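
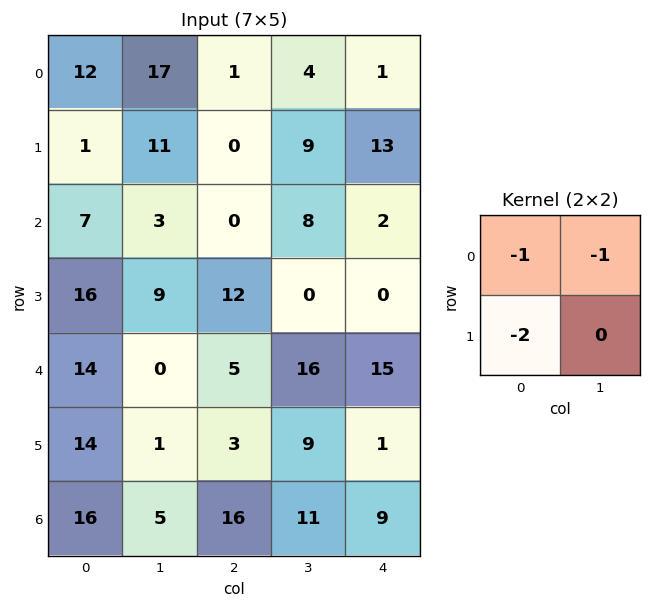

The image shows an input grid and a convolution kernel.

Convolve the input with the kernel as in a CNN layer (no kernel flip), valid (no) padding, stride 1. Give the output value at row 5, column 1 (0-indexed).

-14

The receptive field on the input at this output position is [1 3 / 5 16]. Elementwise product with the kernel and sum: 1·-1 + 3·-1 + 5·-2.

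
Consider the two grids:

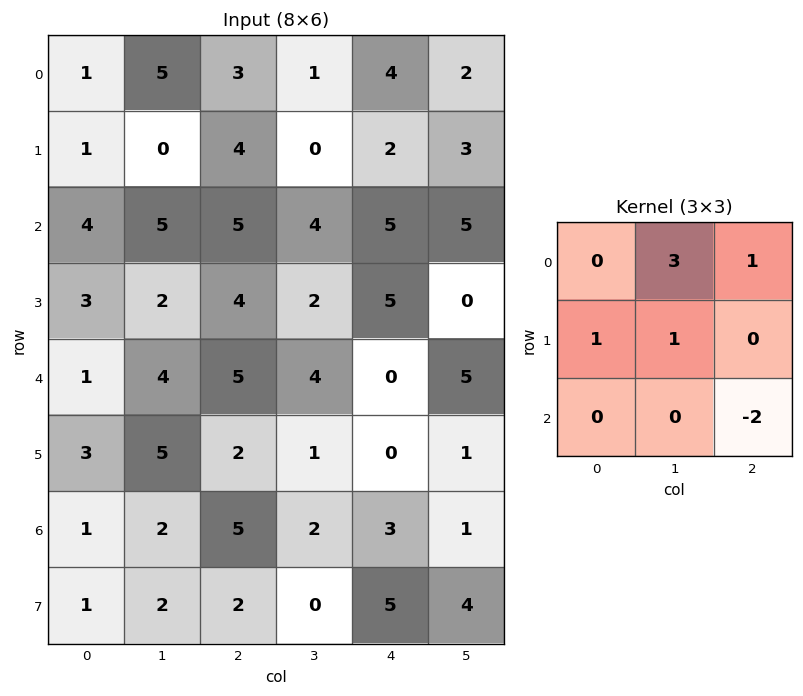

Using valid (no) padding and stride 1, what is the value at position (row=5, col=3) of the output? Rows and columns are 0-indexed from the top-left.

-2

The receptive field on the input at this output position is [1 0 1 / 2 3 1 / 0 5 4]. Elementwise product with the kernel and sum: 0·3 + 1·1 + 2·1 + 3·1 + 4·-2.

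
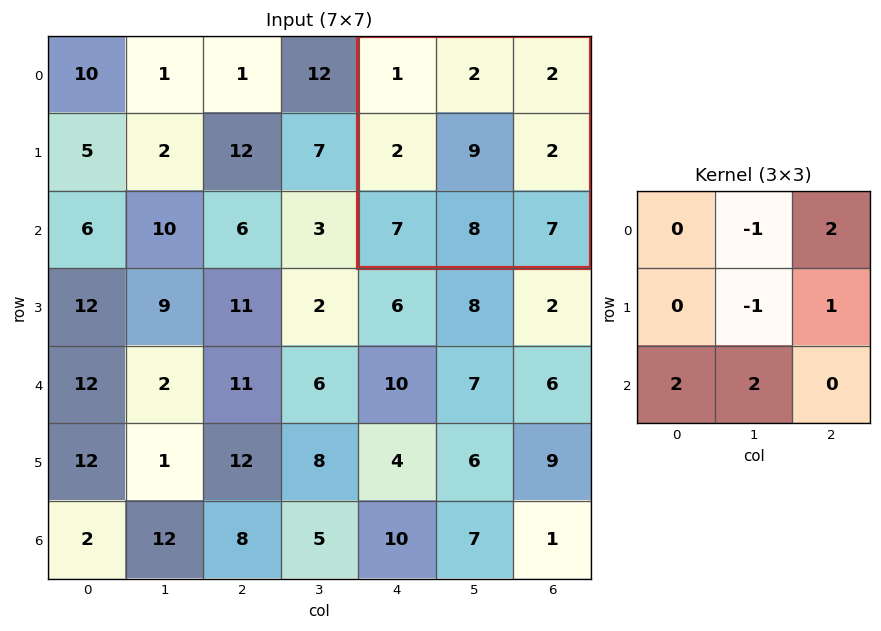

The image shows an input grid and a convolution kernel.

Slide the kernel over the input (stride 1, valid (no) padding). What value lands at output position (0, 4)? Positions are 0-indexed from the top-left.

25

The receptive field on the input at this output position is [1 2 2 / 2 9 2 / 7 8 7]. Elementwise product with the kernel and sum: 2·-1 + 2·2 + 9·-1 + 2·1 + 7·2 + 8·2.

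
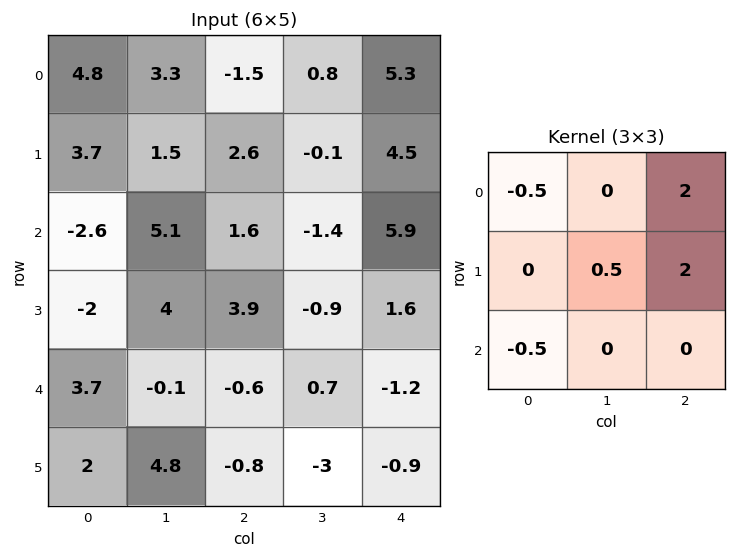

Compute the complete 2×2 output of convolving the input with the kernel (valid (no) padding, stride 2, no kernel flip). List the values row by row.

Output[0,0]: The receptive field on the input at this output position is [4.8 3.3 -1.5 / 3.7 1.5 2.6 / -2.6 5.1 1.6]. Elementwise product with the kernel and sum: 4.8·-0.5 + -1.5·2 + 1.5·0.5 + 2.6·2 + -2.6·-0.5.

1.85 19.5
12.45 14.05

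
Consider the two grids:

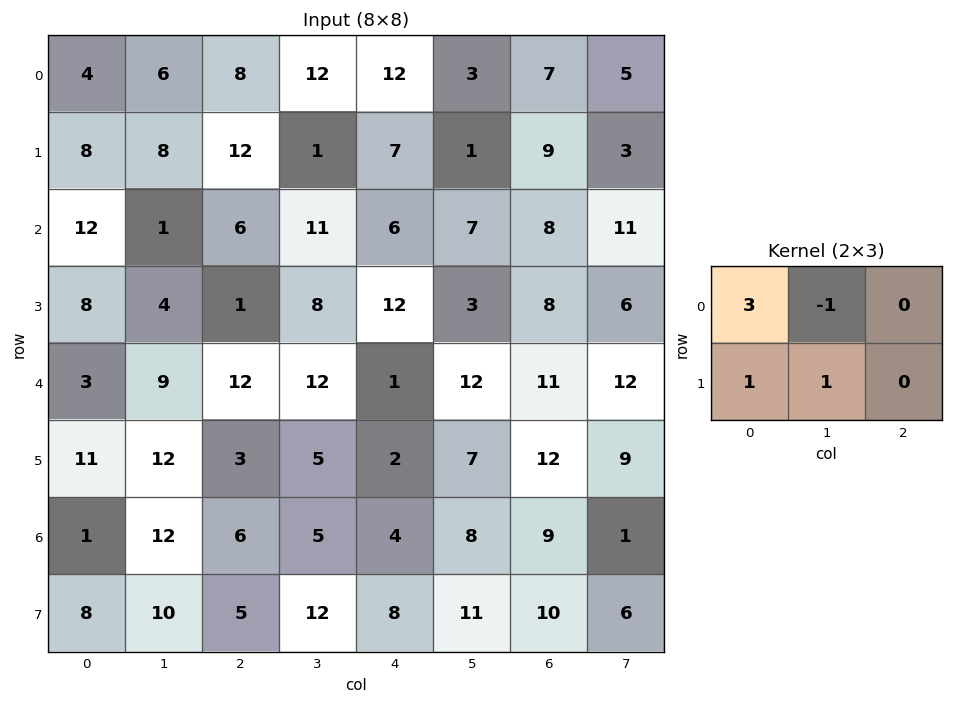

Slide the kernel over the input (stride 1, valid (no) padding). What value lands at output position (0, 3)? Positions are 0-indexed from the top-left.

32

The receptive field on the input at this output position is [12 12 3 / 1 7 1]. Elementwise product with the kernel and sum: 12·3 + 12·-1 + 1·1 + 7·1.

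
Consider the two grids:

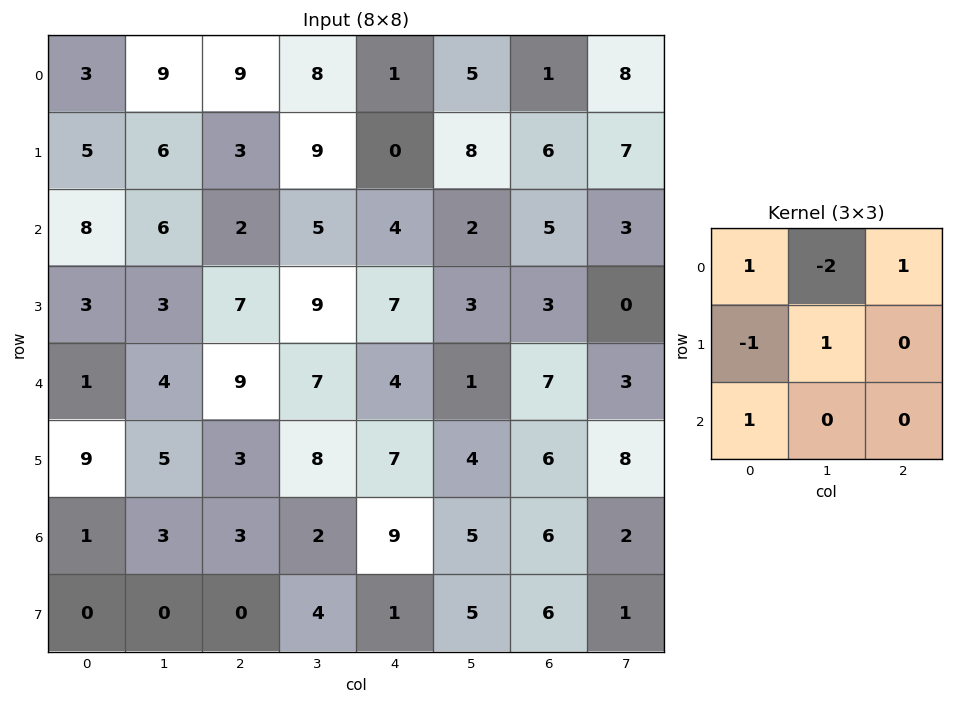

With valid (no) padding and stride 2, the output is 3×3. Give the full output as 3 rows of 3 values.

Output[0,0]: The receptive field on the input at this output position is [3 9 9 / 5 6 3 / 8 6 2]. Elementwise product with the kernel and sum: 3·1 + 9·-2 + 9·1 + 5·-1 + 6·1 + 8·1.
Output[0,1]: The receptive field on the input at this output position is [9 8 1 / 3 9 0 / 2 5 4]. Elementwise product with the kernel and sum: 9·1 + 8·-2 + 1·1 + 3·-1 + 9·1 + 2·1.

3 2 4
-1 7 5
-1 7 15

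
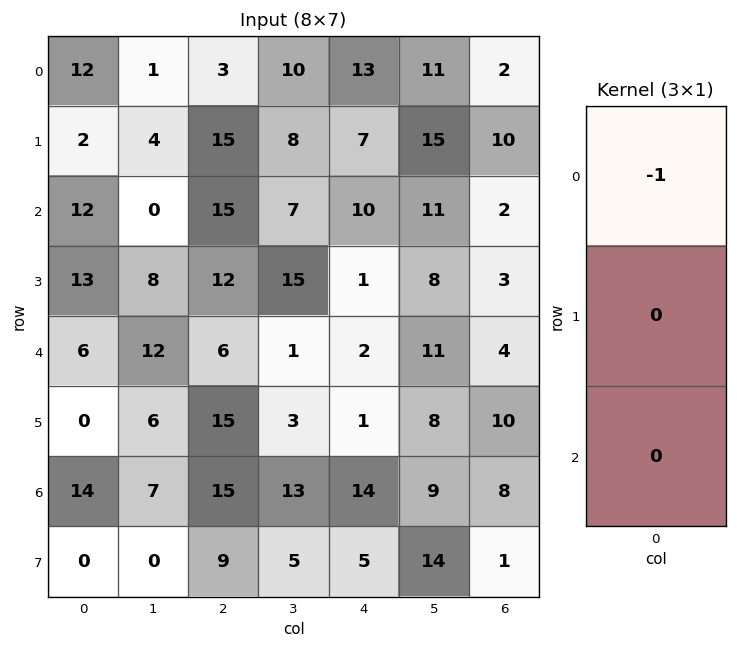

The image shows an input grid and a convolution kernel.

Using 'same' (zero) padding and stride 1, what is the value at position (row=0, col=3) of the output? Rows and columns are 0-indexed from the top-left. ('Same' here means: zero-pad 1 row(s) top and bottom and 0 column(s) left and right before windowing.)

The receptive field on the zero-padded input at this output position is [0 / 10 / 8]. Elementwise product with the kernel and sum: 0·-1.

0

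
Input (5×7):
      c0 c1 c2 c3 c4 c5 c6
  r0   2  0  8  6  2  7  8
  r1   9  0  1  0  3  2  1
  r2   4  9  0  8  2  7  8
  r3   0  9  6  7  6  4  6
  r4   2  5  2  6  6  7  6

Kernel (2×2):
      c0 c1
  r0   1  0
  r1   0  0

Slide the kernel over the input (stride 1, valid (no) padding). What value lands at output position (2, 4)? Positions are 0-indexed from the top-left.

The receptive field on the input at this output position is [2 7 / 6 4]. Elementwise product with the kernel and sum: 2·1.

2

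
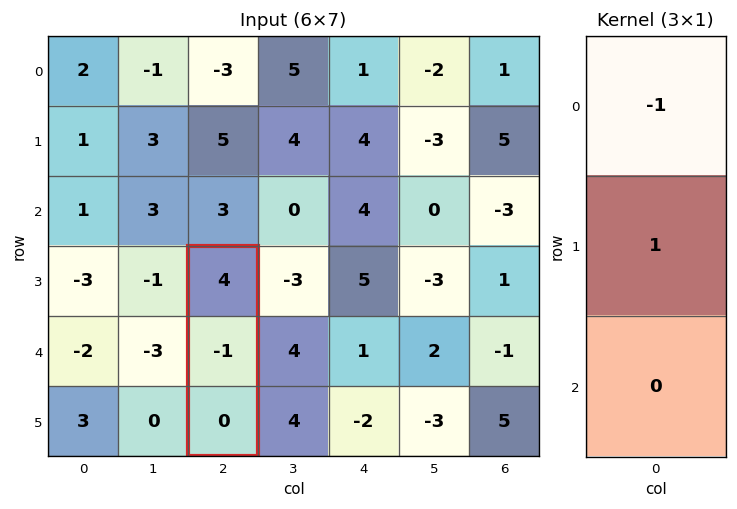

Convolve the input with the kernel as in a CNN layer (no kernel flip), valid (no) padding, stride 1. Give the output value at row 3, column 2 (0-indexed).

The receptive field on the input at this output position is [4 / -1 / 0]. Elementwise product with the kernel and sum: 4·-1 + -1·1.

-5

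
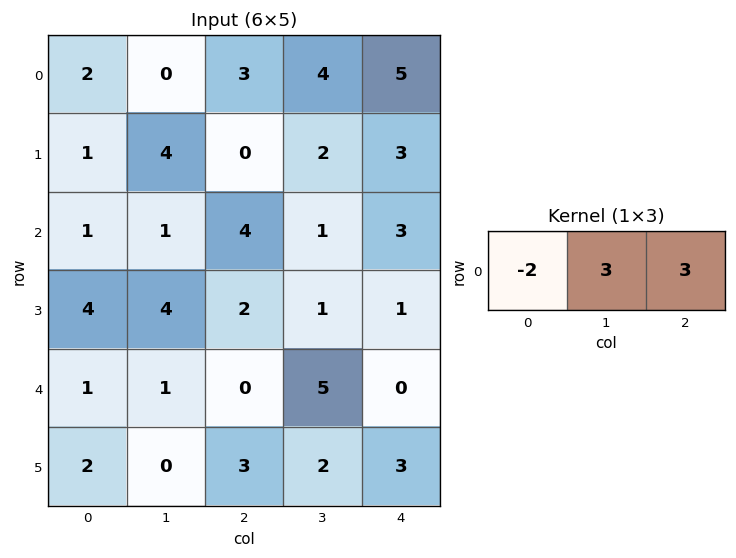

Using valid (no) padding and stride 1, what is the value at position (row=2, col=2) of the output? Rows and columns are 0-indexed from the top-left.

The receptive field on the input at this output position is [4 1 3]. Elementwise product with the kernel and sum: 4·-2 + 1·3 + 3·3.

4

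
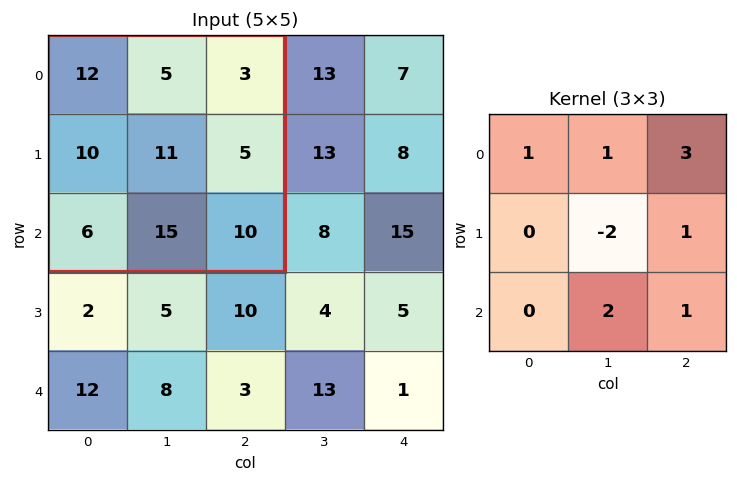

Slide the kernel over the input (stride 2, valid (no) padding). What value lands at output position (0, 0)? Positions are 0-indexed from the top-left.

49

The receptive field on the input at this output position is [12 5 3 / 10 11 5 / 6 15 10]. Elementwise product with the kernel and sum: 12·1 + 5·1 + 3·3 + 11·-2 + 5·1 + 15·2 + 10·1.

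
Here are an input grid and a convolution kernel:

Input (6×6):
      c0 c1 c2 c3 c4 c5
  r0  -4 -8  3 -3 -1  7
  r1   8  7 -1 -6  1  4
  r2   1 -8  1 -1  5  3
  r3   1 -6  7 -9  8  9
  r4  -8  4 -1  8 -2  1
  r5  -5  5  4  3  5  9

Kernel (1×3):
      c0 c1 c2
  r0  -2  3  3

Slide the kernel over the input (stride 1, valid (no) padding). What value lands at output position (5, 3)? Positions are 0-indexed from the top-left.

36

The receptive field on the input at this output position is [3 5 9]. Elementwise product with the kernel and sum: 3·-2 + 5·3 + 9·3.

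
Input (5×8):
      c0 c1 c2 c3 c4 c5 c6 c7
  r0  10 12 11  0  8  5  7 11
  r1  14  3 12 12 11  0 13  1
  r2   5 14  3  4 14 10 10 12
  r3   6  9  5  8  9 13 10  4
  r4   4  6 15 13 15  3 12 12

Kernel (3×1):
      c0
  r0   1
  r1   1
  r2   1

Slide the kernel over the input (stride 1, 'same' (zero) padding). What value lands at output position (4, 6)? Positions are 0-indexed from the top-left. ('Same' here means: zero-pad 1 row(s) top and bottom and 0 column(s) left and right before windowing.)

The receptive field on the zero-padded input at this output position is [10 / 12 / 0]. Elementwise product with the kernel and sum: 10·1 + 12·1 + 0·1.

22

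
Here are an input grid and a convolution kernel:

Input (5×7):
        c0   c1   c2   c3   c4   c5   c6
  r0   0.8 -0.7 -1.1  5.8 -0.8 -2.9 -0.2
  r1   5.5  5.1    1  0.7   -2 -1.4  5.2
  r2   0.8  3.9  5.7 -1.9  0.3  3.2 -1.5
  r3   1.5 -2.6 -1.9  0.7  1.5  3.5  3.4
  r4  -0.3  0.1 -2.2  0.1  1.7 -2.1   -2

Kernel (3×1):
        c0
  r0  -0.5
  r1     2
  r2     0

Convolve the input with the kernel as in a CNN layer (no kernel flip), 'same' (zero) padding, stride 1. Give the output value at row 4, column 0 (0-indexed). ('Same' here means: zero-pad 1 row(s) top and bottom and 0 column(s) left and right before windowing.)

-1.35

The receptive field on the zero-padded input at this output position is [1.5 / -0.3 / 0]. Elementwise product with the kernel and sum: 1.5·-0.5 + -0.3·2.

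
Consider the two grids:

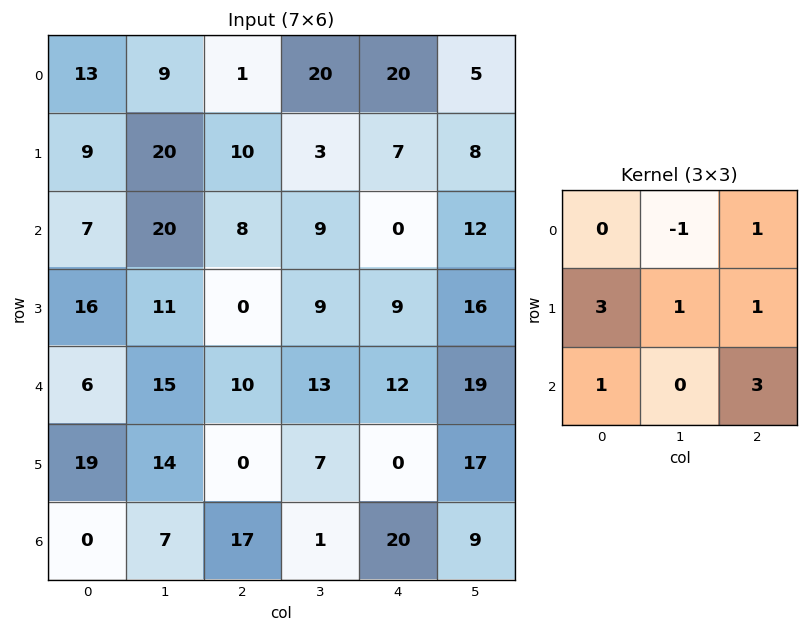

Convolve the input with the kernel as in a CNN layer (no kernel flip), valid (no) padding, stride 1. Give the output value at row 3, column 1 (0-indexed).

112

The receptive field on the input at this output position is [11 0 9 / 15 10 13 / 14 0 7]. Elementwise product with the kernel and sum: 0·-1 + 9·1 + 15·3 + 10·1 + 13·1 + 14·1 + 7·3.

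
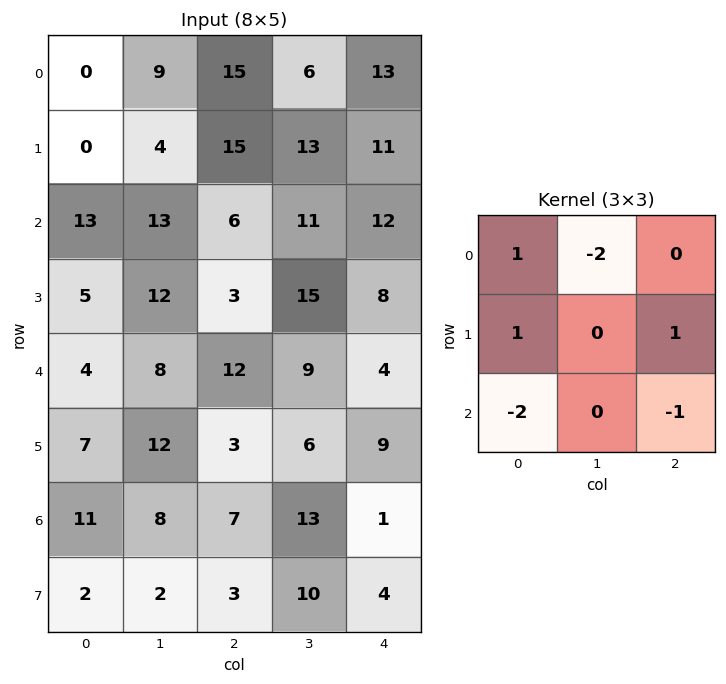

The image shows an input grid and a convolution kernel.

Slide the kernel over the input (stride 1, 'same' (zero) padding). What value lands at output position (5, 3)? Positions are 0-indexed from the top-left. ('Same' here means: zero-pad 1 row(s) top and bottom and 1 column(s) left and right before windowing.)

-9

The receptive field on the zero-padded input at this output position is [12 9 4 / 3 6 9 / 7 13 1]. Elementwise product with the kernel and sum: 12·1 + 9·-2 + 3·1 + 9·1 + 7·-2 + 1·-1.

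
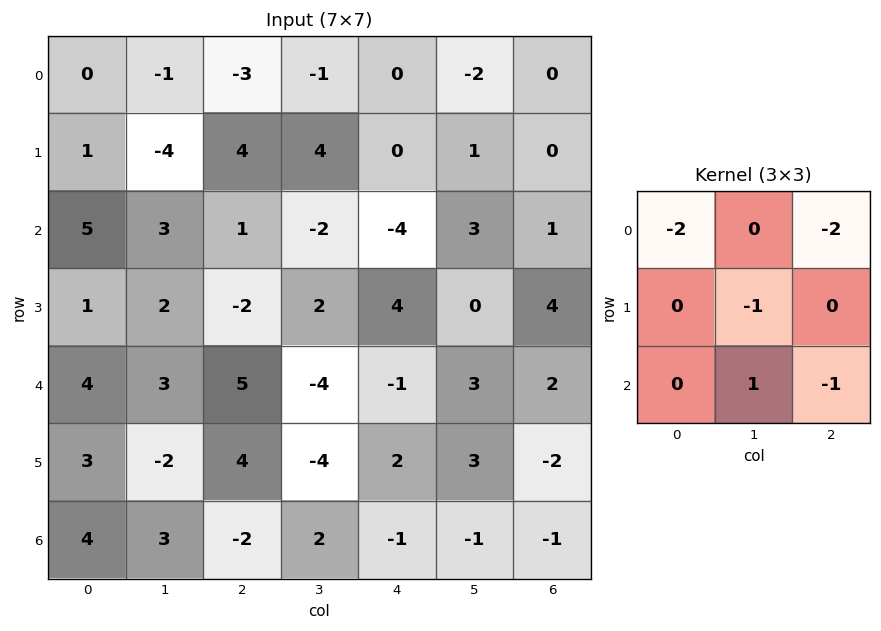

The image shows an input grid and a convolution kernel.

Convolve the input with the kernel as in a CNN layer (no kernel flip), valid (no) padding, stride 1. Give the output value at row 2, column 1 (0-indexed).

The receptive field on the input at this output position is [3 1 -2 / 2 -2 2 / 3 5 -4]. Elementwise product with the kernel and sum: 3·-2 + -2·-2 + -2·-1 + 5·1 + -4·-1.

9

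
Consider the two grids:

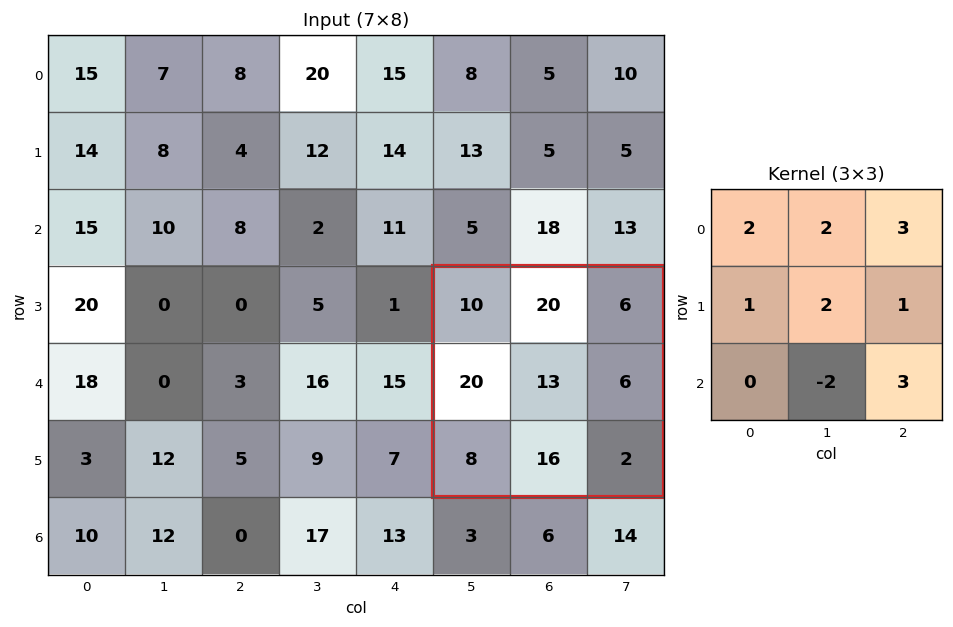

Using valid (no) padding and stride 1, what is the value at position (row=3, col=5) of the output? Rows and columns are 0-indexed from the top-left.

104

The receptive field on the input at this output position is [10 20 6 / 20 13 6 / 8 16 2]. Elementwise product with the kernel and sum: 10·2 + 20·2 + 6·3 + 20·1 + 13·2 + 6·1 + 16·-2 + 2·3.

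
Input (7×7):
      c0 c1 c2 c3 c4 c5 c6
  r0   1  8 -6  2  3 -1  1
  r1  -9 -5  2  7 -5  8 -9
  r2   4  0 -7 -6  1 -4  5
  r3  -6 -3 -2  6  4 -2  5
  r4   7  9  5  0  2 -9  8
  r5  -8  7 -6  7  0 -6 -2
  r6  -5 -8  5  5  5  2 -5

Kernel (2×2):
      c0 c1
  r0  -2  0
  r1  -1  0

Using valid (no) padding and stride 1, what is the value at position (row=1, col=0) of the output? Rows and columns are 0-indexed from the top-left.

14

The receptive field on the input at this output position is [-9 -5 / 4 0]. Elementwise product with the kernel and sum: -9·-2 + 4·-1.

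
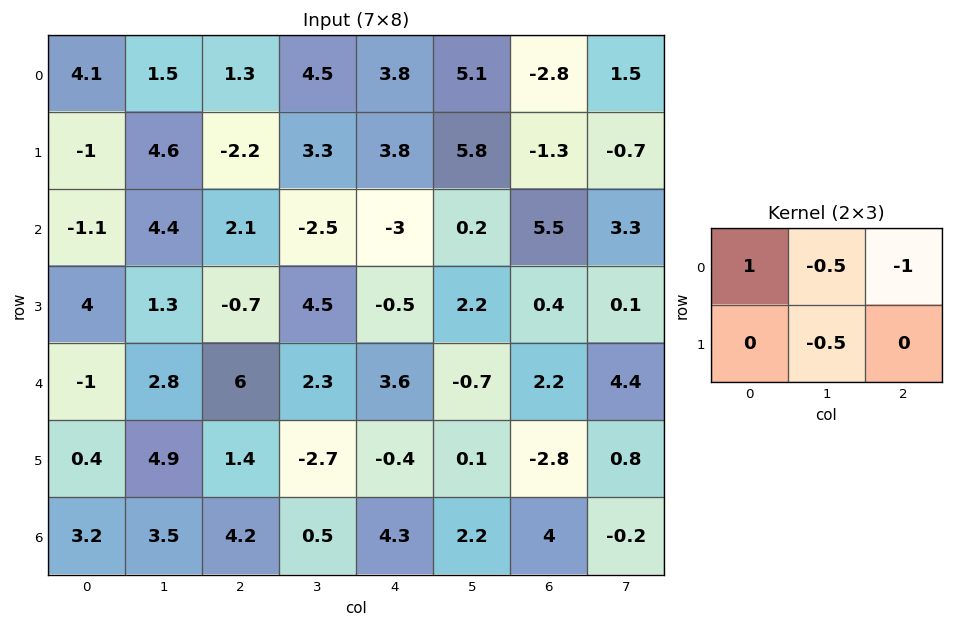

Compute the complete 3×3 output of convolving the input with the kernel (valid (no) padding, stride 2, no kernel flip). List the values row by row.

Output[0,0]: The receptive field on the input at this output position is [4.1 1.5 1.3 / -1 4.6 -2.2]. Elementwise product with the kernel and sum: 4.1·1 + 1.5·-0.5 + 1.3·-1 + 4.6·-0.5.
Output[0,1]: The receptive field on the input at this output position is [1.3 4.5 3.8 / -2.2 3.3 3.8]. Elementwise product with the kernel and sum: 1.3·1 + 4.5·-0.5 + 3.8·-1 + 3.3·-0.5.

-0.25 -6.4 1.15
-6.05 4.1 -9.7
-10.85 2.6 1.7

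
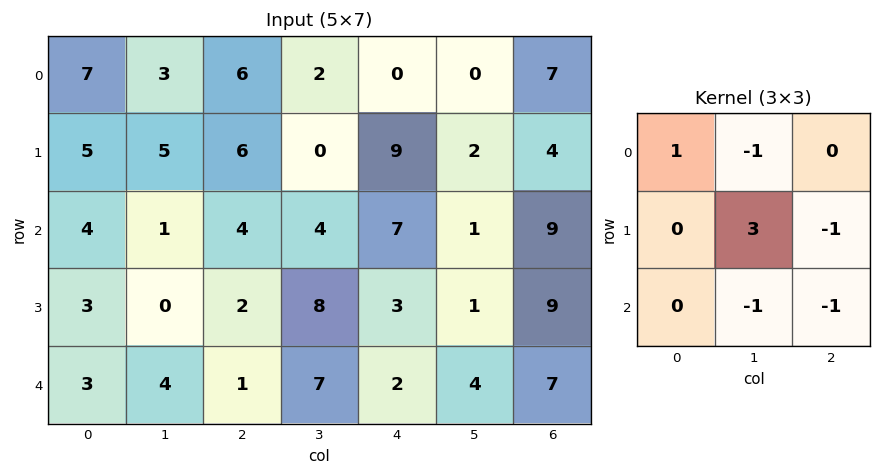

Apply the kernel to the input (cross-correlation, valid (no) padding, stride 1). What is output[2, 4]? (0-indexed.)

-11

The receptive field on the input at this output position is [7 1 9 / 3 1 9 / 2 4 7]. Elementwise product with the kernel and sum: 7·1 + 1·-1 + 1·3 + 9·-1 + 4·-1 + 7·-1.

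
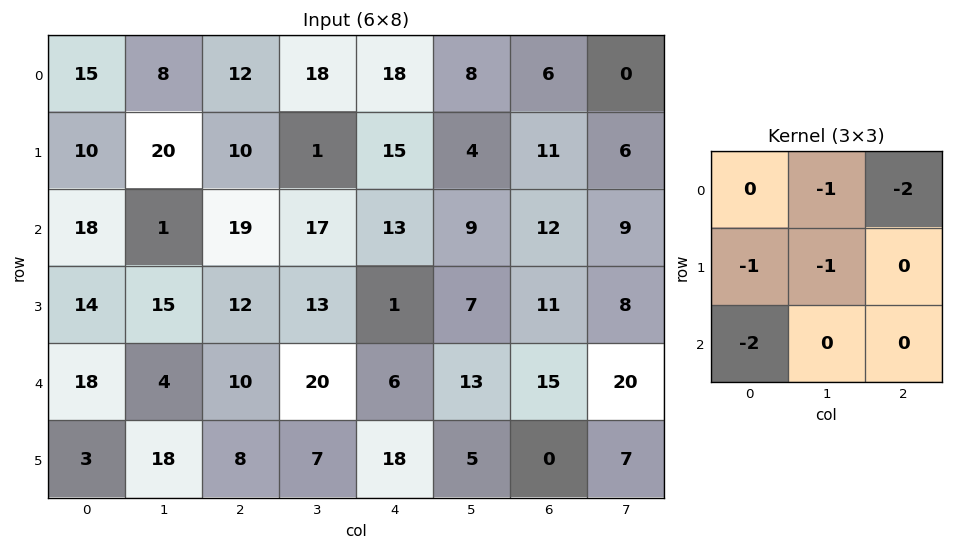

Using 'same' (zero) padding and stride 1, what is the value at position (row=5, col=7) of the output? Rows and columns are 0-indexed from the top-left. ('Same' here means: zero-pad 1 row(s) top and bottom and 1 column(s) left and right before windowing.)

The receptive field on the zero-padded input at this output position is [15 20 0 / 0 7 0 / 0 0 0]. Elementwise product with the kernel and sum: 20·-1 + 0·-2 + 0·-1 + 7·-1 + 0·-2.

-27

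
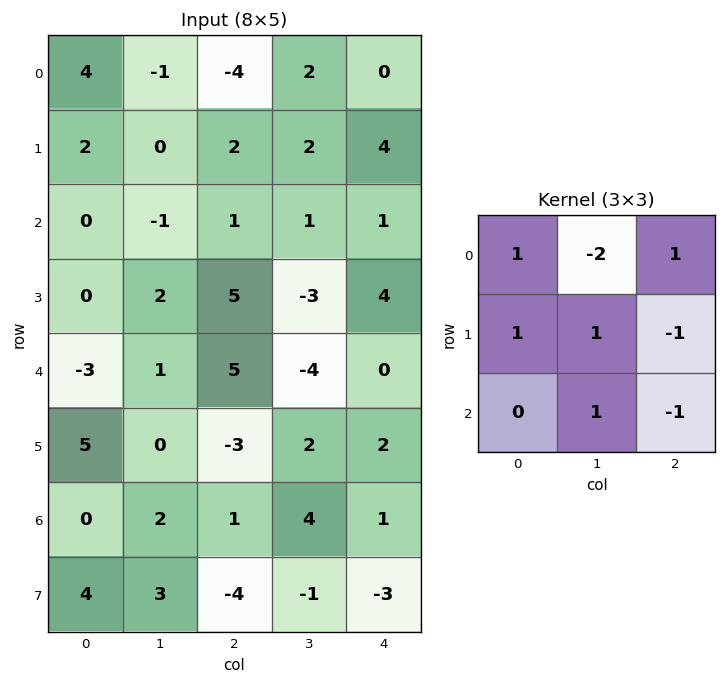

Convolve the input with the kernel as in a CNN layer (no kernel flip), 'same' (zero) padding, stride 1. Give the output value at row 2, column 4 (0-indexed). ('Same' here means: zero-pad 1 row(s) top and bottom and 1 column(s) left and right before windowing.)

0

The receptive field on the zero-padded input at this output position is [2 4 0 / 1 1 0 / -3 4 0]. Elementwise product with the kernel and sum: 2·1 + 4·-2 + 0·1 + 1·1 + 1·1 + 0·-1 + 4·1 + 0·-1.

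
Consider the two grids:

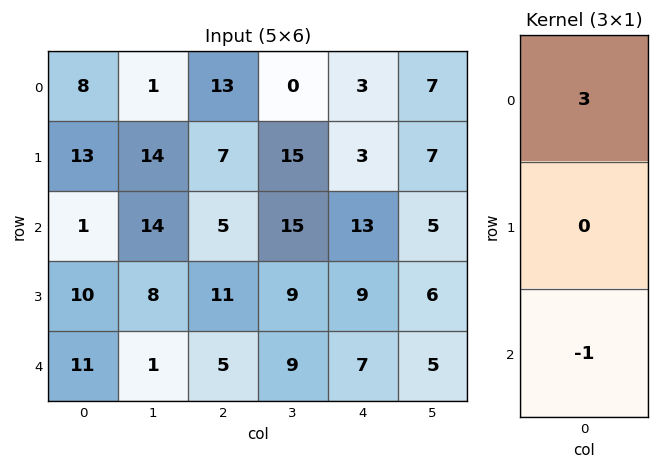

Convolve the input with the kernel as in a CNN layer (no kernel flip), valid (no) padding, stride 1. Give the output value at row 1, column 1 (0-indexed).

34

The receptive field on the input at this output position is [14 / 14 / 8]. Elementwise product with the kernel and sum: 14·3 + 8·-1.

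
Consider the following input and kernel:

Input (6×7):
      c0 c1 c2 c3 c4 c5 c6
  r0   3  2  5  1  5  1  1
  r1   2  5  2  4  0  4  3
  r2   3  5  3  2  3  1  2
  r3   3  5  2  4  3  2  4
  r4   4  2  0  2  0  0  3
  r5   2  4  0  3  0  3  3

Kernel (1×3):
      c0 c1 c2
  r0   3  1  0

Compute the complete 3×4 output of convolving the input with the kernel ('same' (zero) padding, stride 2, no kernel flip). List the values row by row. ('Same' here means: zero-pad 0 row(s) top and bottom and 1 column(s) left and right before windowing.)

3 11 8 4
3 18 9 5
4 6 6 3

Output[0,0]: The receptive field on the zero-padded input at this output position is [0 3 2]. Elementwise product with the kernel and sum: 0·3 + 3·1.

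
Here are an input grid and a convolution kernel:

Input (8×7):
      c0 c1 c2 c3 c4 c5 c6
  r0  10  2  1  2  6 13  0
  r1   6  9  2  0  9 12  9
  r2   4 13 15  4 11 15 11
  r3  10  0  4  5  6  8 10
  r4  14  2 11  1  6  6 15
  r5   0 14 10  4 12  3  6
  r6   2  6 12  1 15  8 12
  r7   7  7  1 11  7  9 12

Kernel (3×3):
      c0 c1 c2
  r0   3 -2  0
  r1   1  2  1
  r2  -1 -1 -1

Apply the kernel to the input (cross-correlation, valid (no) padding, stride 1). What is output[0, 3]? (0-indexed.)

-6

The receptive field on the input at this output position is [2 6 13 / 0 9 12 / 4 11 15]. Elementwise product with the kernel and sum: 2·3 + 6·-2 + 0·1 + 9·2 + 12·1 + 4·-1 + 11·-1 + 15·-1.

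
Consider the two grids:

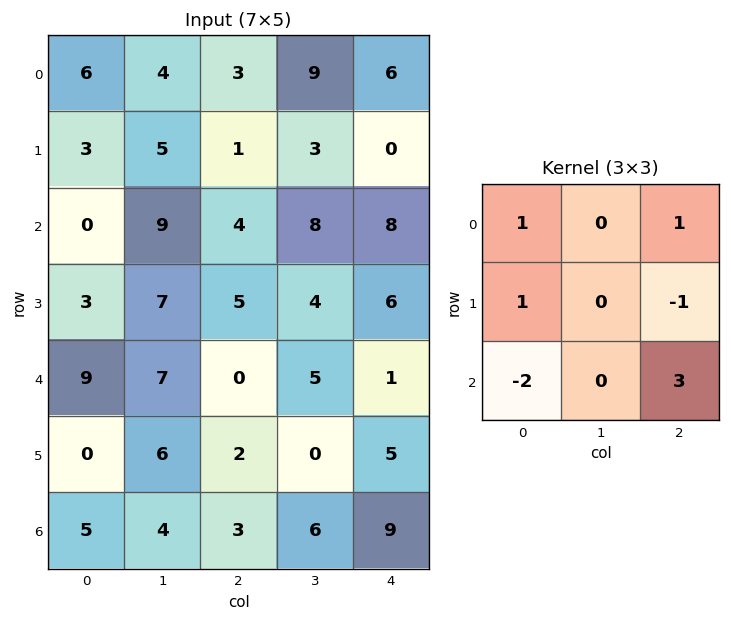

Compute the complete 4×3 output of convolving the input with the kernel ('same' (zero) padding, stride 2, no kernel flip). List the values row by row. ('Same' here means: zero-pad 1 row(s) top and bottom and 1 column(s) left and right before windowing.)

Output[0,0]: The receptive field on the zero-padded input at this output position is [0 0 0 / 0 6 4 / 0 3 5]. Elementwise product with the kernel and sum: 0·1 + 0·1 + 0·1 + 4·-1 + 0·-2 + 5·3.

11 -6 3
17 7 3
18 1 9
2 4 6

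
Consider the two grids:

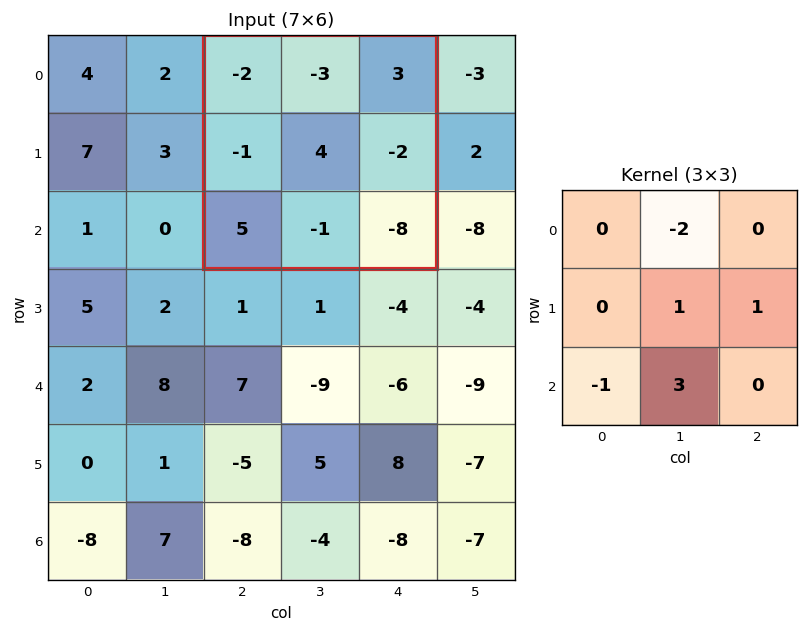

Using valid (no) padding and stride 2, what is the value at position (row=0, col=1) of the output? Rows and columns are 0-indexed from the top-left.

0

The receptive field on the input at this output position is [-2 -3 3 / -1 4 -2 / 5 -1 -8]. Elementwise product with the kernel and sum: -3·-2 + 4·1 + -2·1 + 5·-1 + -1·3.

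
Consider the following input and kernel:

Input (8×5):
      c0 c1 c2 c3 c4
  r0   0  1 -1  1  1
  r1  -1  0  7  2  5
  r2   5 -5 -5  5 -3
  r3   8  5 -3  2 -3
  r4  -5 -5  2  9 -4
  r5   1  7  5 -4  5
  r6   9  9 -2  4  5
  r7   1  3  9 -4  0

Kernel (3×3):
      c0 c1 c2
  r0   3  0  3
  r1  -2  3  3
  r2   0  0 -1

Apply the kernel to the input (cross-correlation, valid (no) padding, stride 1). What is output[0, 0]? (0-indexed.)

The receptive field on the input at this output position is [0 1 -1 / -1 0 7 / 5 -5 -5]. Elementwise product with the kernel and sum: 0·3 + -1·3 + -1·-2 + 0·3 + 7·3 + -5·-1.

25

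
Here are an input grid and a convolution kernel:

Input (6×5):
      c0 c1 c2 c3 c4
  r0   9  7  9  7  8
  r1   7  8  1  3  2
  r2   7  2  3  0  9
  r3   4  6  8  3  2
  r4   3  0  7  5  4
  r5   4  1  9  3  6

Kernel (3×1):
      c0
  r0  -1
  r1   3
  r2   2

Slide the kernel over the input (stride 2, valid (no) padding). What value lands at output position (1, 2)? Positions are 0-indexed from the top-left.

The receptive field on the input at this output position is [9 / 2 / 4]. Elementwise product with the kernel and sum: 9·-1 + 2·3 + 4·2.

5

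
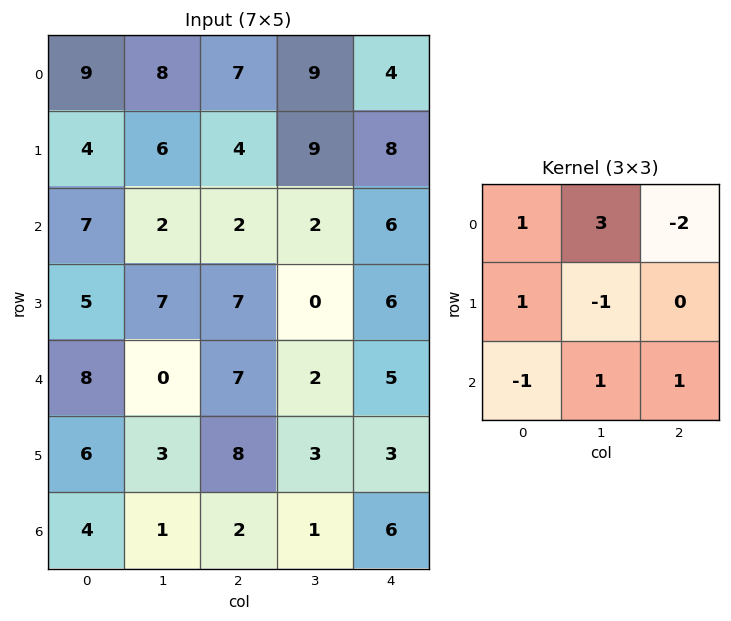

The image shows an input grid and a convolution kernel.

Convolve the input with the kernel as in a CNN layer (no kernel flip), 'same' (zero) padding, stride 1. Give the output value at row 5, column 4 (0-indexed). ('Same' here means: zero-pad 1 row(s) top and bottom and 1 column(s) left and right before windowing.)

22

The receptive field on the zero-padded input at this output position is [2 5 0 / 3 3 0 / 1 6 0]. Elementwise product with the kernel and sum: 2·1 + 5·3 + 0·-2 + 3·1 + 3·-1 + 1·-1 + 6·1 + 0·1.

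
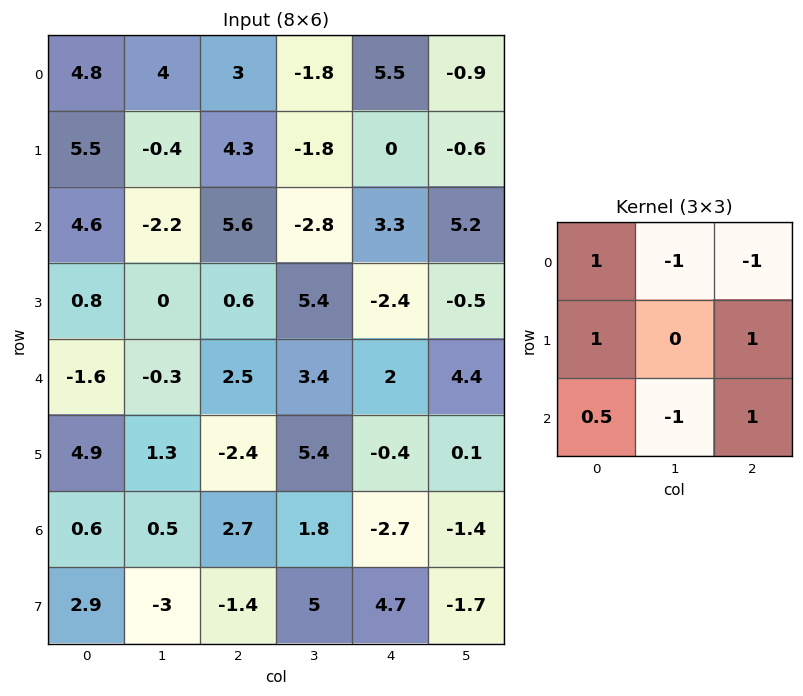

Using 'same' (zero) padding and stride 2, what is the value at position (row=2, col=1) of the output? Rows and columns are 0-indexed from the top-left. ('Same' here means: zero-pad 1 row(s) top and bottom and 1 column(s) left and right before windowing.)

The receptive field on the zero-padded input at this output position is [0 0.6 5.4 / -0.3 2.5 3.4 / 1.3 -2.4 5.4]. Elementwise product with the kernel and sum: 0·1 + 0.6·-1 + 5.4·-1 + -0.3·1 + 3.4·1 + 1.3·0.5 + -2.4·-1 + 5.4·1.

5.55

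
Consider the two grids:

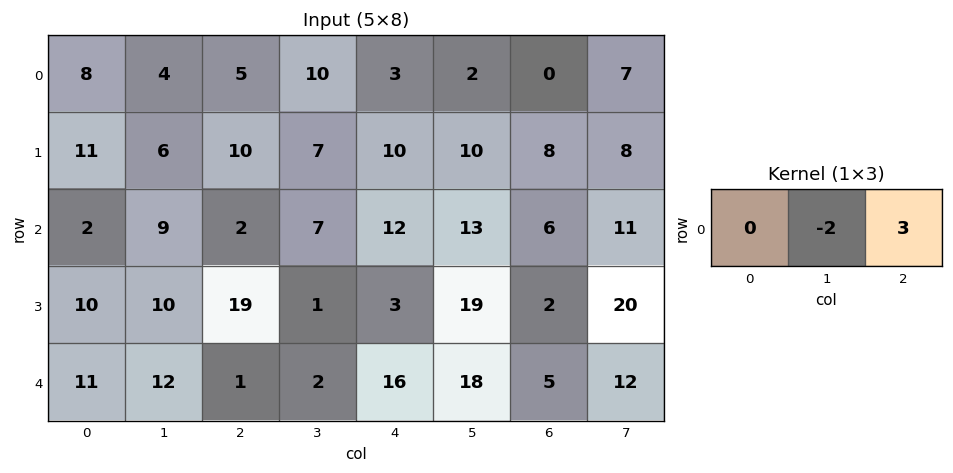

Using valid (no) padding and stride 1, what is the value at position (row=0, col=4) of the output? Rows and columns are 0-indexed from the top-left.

The receptive field on the input at this output position is [3 2 0]. Elementwise product with the kernel and sum: 2·-2 + 0·3.

-4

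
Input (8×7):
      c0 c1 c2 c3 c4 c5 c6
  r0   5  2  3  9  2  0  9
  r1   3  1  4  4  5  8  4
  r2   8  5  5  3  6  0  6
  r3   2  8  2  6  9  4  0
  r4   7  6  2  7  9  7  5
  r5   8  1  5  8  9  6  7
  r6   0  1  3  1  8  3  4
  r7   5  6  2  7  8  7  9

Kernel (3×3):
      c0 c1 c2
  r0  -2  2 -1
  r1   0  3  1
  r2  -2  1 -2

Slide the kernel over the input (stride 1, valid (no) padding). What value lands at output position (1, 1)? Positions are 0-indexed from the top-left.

-6

The receptive field on the input at this output position is [1 4 4 / 5 5 3 / 8 2 6]. Elementwise product with the kernel and sum: 1·-2 + 4·2 + 4·-1 + 5·3 + 3·1 + 8·-2 + 2·1 + 6·-2.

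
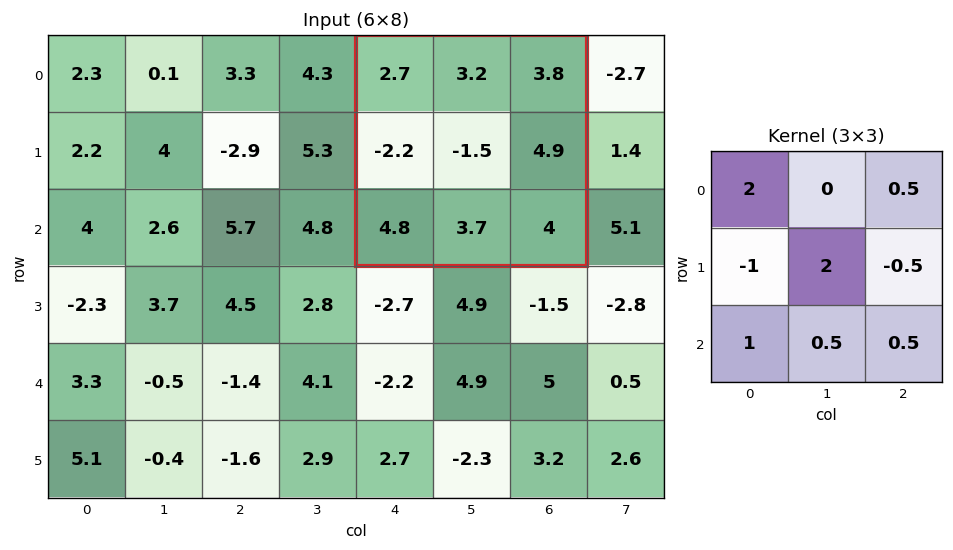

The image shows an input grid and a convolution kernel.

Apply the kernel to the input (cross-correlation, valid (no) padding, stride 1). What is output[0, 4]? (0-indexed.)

The receptive field on the input at this output position is [2.7 3.2 3.8 / -2.2 -1.5 4.9 / 4.8 3.7 4]. Elementwise product with the kernel and sum: 2.7·2 + 3.8·0.5 + -2.2·-1 + -1.5·2 + 4.9·-0.5 + 4.8·1 + 3.7·0.5 + 4·0.5.

12.7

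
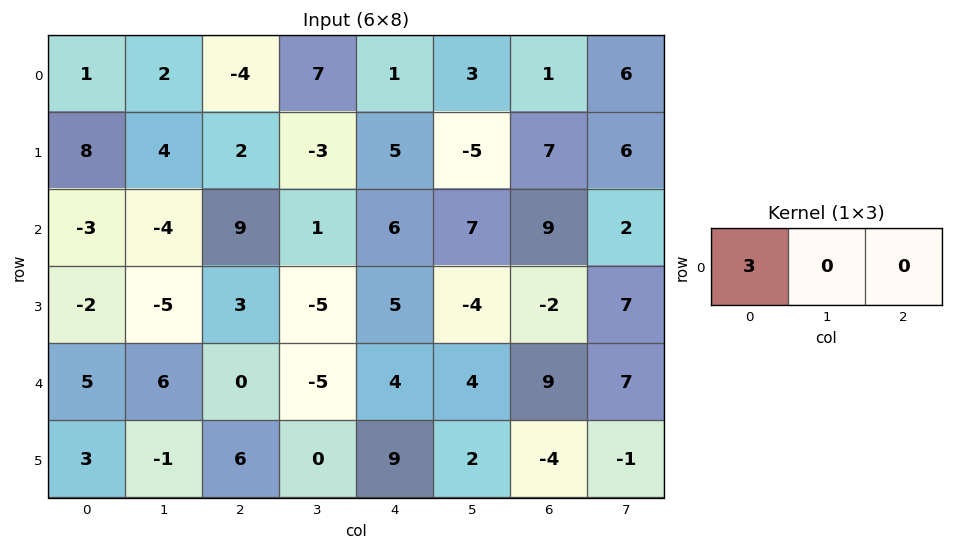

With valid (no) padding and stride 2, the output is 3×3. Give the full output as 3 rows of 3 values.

Output[0,0]: The receptive field on the input at this output position is [1 2 -4]. Elementwise product with the kernel and sum: 1·3.
Output[0,1]: The receptive field on the input at this output position is [-4 7 1]. Elementwise product with the kernel and sum: -4·3.

3 -12 3
-9 27 18
15 0 12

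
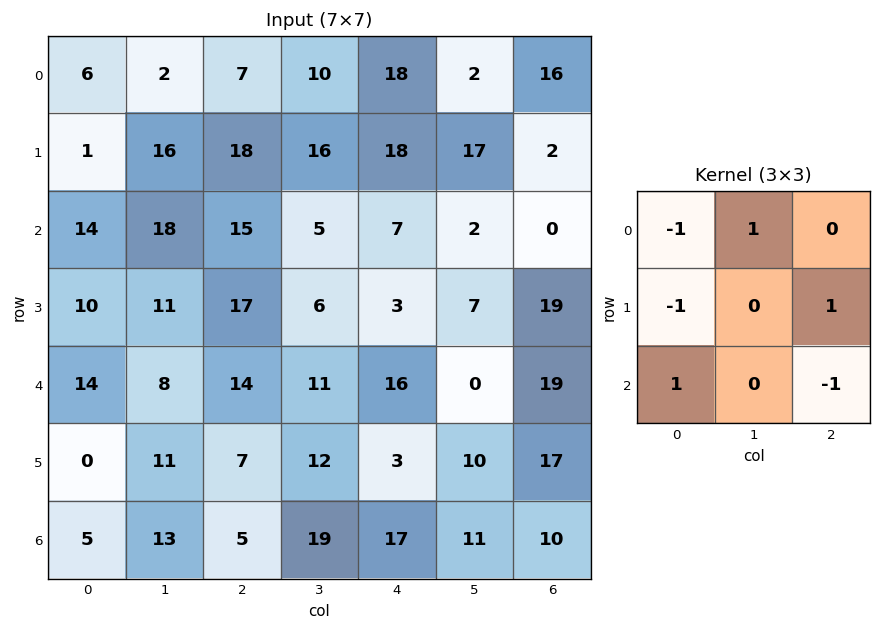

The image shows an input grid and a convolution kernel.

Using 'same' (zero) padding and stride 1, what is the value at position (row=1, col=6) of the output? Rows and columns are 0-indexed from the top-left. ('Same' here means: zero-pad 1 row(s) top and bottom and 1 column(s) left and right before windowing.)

The receptive field on the zero-padded input at this output position is [2 16 0 / 17 2 0 / 2 0 0]. Elementwise product with the kernel and sum: 2·-1 + 16·1 + 17·-1 + 0·1 + 2·1 + 0·-1.

-1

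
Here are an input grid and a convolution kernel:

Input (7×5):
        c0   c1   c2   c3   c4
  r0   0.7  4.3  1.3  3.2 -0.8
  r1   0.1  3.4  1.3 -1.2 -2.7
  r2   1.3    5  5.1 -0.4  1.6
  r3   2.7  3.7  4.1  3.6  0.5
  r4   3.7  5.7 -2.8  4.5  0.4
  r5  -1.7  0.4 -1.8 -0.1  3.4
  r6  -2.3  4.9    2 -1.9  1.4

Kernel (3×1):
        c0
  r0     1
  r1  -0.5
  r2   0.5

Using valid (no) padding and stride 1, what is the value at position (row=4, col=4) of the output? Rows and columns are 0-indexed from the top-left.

The receptive field on the input at this output position is [0.4 / 3.4 / 1.4]. Elementwise product with the kernel and sum: 0.4·1 + 3.4·-0.5 + 1.4·0.5.

-0.6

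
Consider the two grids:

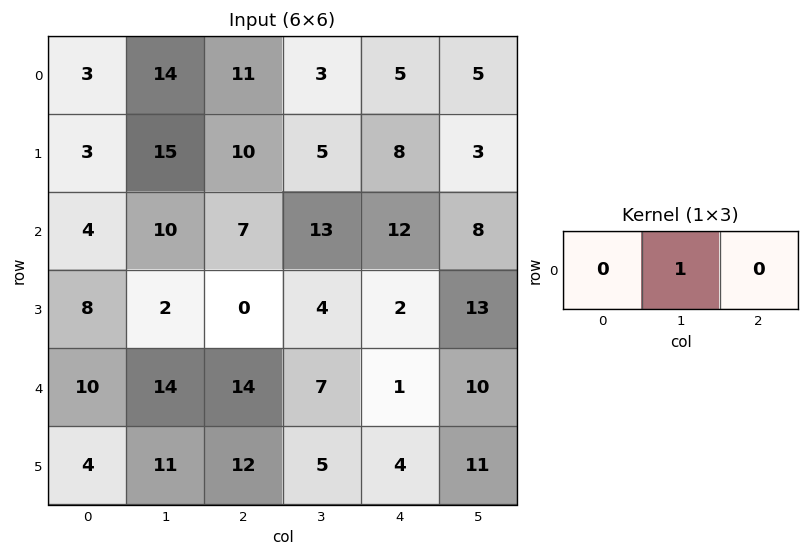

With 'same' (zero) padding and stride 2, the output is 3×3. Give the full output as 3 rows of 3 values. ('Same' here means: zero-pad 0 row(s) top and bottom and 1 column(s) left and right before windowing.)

Output[0,0]: The receptive field on the zero-padded input at this output position is [0 3 14]. Elementwise product with the kernel and sum: 3·1.
Output[0,1]: The receptive field on the zero-padded input at this output position is [14 11 3]. Elementwise product with the kernel and sum: 11·1.

3 11 5
4 7 12
10 14 1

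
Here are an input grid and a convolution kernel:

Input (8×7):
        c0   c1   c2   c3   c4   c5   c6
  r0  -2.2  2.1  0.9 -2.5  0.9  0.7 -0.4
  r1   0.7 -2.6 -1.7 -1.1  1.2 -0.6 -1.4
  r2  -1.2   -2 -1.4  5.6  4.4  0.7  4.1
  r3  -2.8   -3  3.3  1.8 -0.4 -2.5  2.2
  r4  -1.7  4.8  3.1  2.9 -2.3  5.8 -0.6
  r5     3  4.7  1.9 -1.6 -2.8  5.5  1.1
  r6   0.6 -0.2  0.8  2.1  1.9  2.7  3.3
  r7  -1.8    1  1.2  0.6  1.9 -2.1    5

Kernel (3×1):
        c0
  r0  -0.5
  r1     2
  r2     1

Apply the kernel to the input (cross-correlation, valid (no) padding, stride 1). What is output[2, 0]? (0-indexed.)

The receptive field on the input at this output position is [-1.2 / -2.8 / -1.7]. Elementwise product with the kernel and sum: -1.2·-0.5 + -2.8·2 + -1.7·1.

-6.7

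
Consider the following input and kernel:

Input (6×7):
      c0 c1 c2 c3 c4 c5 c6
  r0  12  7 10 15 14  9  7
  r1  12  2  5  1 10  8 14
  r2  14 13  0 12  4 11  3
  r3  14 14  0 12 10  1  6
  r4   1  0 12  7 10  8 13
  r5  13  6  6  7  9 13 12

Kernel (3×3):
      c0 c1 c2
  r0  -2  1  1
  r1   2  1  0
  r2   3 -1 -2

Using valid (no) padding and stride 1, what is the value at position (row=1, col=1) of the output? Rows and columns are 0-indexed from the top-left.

46

The receptive field on the input at this output position is [2 5 1 / 13 0 12 / 14 0 12]. Elementwise product with the kernel and sum: 2·-2 + 5·1 + 1·1 + 13·2 + 0·1 + 14·3 + 0·-1 + 12·-2.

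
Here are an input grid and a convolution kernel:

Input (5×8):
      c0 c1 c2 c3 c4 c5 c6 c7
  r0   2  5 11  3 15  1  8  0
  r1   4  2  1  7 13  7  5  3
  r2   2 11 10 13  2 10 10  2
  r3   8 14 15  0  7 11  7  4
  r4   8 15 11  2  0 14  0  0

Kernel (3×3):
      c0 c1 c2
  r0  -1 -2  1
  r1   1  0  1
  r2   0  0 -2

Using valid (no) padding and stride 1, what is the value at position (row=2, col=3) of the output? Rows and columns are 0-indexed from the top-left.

-24

The receptive field on the input at this output position is [13 2 10 / 0 7 11 / 2 0 14]. Elementwise product with the kernel and sum: 13·-1 + 2·-2 + 10·1 + 0·1 + 11·1 + 14·-2.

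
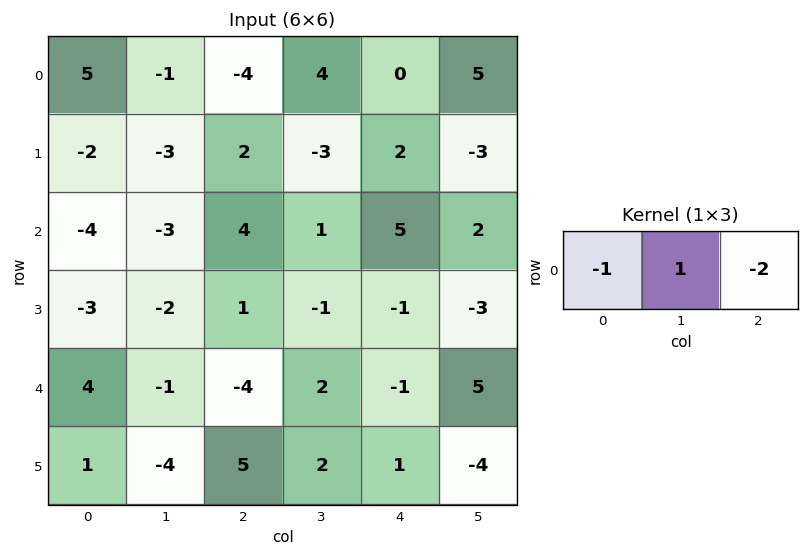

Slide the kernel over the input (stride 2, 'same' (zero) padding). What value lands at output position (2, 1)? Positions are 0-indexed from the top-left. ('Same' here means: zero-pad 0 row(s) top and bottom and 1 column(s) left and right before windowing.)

-7

The receptive field on the zero-padded input at this output position is [-1 -4 2]. Elementwise product with the kernel and sum: -1·-1 + -4·1 + 2·-2.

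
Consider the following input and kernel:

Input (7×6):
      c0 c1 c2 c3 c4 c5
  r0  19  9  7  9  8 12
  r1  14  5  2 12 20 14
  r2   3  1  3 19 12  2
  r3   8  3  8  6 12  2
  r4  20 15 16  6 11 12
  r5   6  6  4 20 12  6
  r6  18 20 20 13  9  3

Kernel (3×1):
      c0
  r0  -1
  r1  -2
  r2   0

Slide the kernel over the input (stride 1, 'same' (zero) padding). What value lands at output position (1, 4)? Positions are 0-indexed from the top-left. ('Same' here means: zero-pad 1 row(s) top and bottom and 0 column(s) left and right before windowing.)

-48

The receptive field on the zero-padded input at this output position is [8 / 20 / 12]. Elementwise product with the kernel and sum: 8·-1 + 20·-2.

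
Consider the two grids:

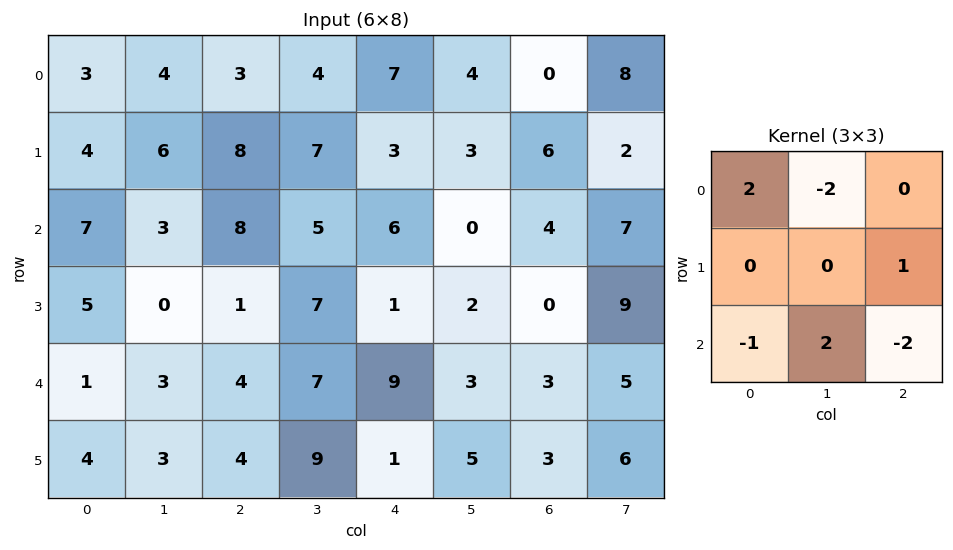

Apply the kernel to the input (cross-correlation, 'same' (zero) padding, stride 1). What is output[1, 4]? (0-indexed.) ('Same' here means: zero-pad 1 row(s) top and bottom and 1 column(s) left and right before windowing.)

The receptive field on the zero-padded input at this output position is [4 7 4 / 7 3 3 / 5 6 0]. Elementwise product with the kernel and sum: 4·2 + 7·-2 + 3·1 + 5·-1 + 6·2 + 0·-2.

4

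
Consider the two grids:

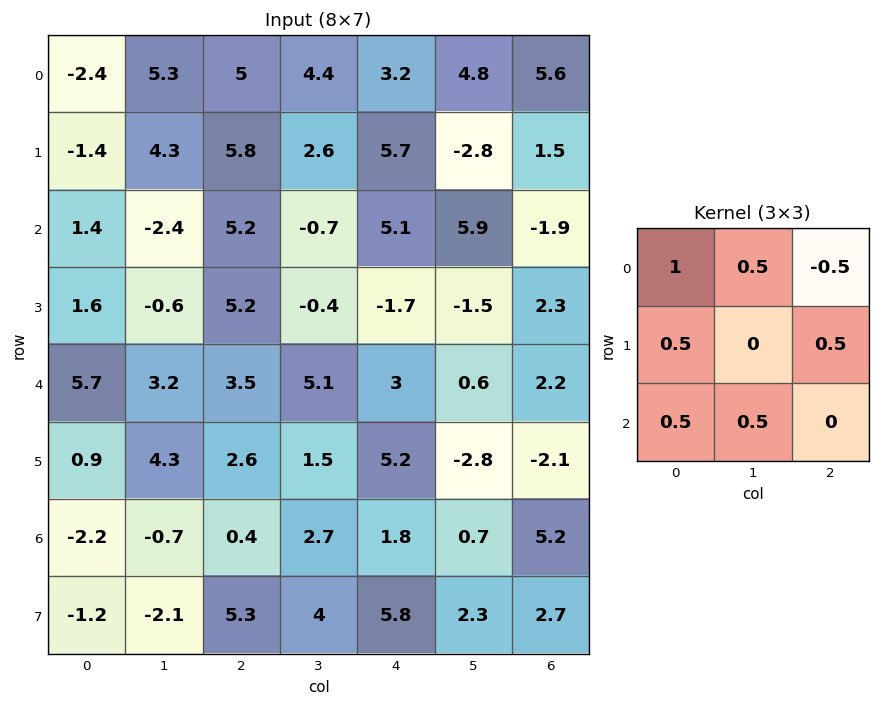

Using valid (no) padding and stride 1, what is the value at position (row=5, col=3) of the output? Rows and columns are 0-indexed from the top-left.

12.1

The receptive field on the input at this output position is [1.5 5.2 -2.8 / 2.7 1.8 0.7 / 4 5.8 2.3]. Elementwise product with the kernel and sum: 1.5·1 + 5.2·0.5 + -2.8·-0.5 + 2.7·0.5 + 0.7·0.5 + 4·0.5 + 5.8·0.5.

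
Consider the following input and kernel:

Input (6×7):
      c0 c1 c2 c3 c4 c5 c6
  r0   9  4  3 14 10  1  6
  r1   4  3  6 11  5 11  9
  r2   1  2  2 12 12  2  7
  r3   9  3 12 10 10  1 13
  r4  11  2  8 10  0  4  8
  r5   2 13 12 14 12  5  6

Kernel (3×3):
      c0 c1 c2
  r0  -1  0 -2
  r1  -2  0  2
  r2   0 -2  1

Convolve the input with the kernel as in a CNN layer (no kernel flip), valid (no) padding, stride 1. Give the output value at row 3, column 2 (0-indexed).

The receptive field on the input at this output position is [12 10 10 / 8 10 0 / 12 14 12]. Elementwise product with the kernel and sum: 12·-1 + 10·-2 + 8·-2 + 0·2 + 14·-2 + 12·1.

-64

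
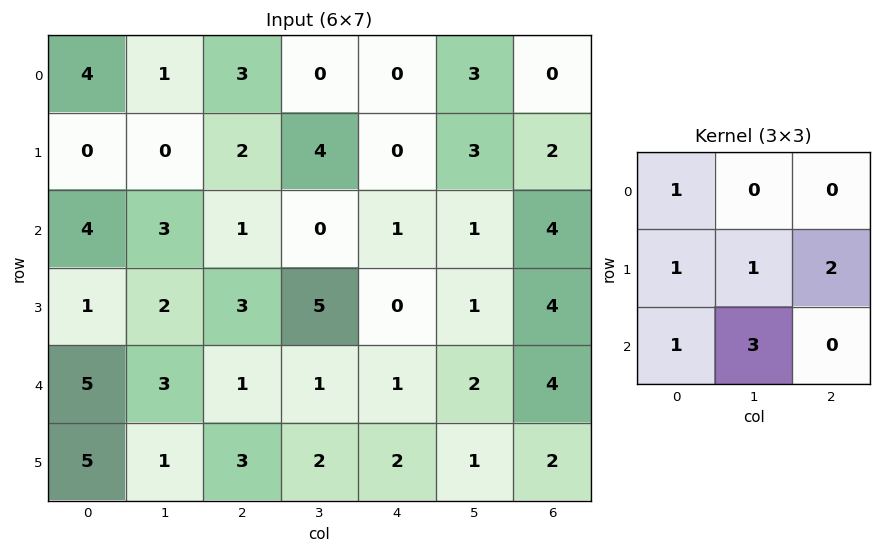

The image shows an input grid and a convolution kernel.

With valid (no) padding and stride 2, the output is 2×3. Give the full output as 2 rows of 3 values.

21 10 11
27 13 17

Output[0,0]: The receptive field on the input at this output position is [4 1 3 / 0 0 2 / 4 3 1]. Elementwise product with the kernel and sum: 4·1 + 0·1 + 0·1 + 2·2 + 4·1 + 3·3.
Output[0,1]: The receptive field on the input at this output position is [3 0 0 / 2 4 0 / 1 0 1]. Elementwise product with the kernel and sum: 3·1 + 2·1 + 4·1 + 0·2 + 1·1 + 0·3.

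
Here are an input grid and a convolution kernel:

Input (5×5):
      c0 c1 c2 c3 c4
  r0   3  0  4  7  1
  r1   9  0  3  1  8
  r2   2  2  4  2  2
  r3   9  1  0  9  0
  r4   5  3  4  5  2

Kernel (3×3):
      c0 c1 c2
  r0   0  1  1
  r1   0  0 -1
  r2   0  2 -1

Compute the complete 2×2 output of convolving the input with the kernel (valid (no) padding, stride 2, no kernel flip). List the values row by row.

Output[0,0]: The receptive field on the input at this output position is [3 0 4 / 9 0 3 / 2 2 4]. Elementwise product with the kernel and sum: 0·1 + 4·1 + 3·-1 + 2·2 + 4·-1.

1 2
8 12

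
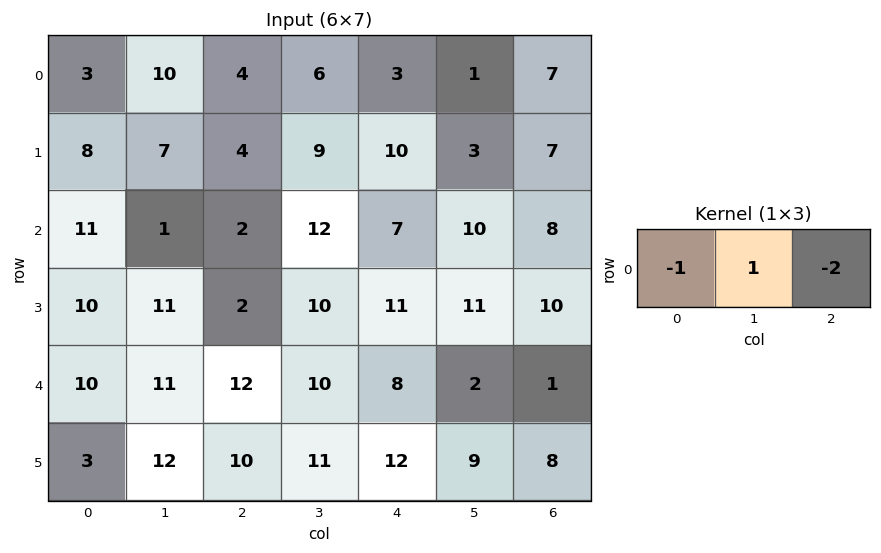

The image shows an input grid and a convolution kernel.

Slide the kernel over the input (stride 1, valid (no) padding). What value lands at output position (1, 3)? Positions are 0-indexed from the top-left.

The receptive field on the input at this output position is [9 10 3]. Elementwise product with the kernel and sum: 9·-1 + 10·1 + 3·-2.

-5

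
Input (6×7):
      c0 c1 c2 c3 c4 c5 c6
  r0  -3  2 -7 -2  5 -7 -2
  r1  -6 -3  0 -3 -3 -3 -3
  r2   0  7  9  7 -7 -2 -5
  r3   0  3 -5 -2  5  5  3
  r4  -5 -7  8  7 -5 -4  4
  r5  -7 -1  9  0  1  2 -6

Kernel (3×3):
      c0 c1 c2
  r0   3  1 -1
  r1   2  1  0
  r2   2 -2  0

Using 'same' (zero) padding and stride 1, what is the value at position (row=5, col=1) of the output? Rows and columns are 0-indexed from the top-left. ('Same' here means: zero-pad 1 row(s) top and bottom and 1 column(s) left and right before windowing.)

-45

The receptive field on the zero-padded input at this output position is [-5 -7 8 / -7 -1 9 / 0 0 0]. Elementwise product with the kernel and sum: -5·3 + -7·1 + 8·-1 + -7·2 + -1·1 + 0·2 + 0·-2.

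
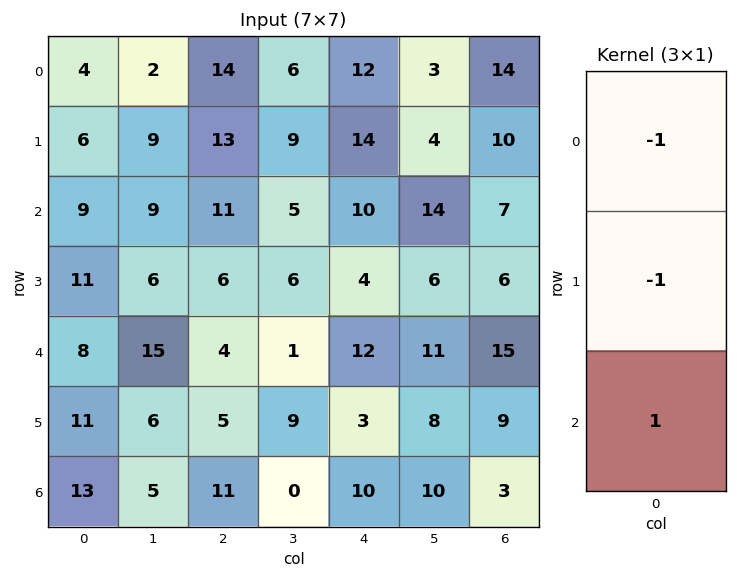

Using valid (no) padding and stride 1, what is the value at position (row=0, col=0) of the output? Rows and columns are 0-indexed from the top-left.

The receptive field on the input at this output position is [4 / 6 / 9]. Elementwise product with the kernel and sum: 4·-1 + 6·-1 + 9·1.

-1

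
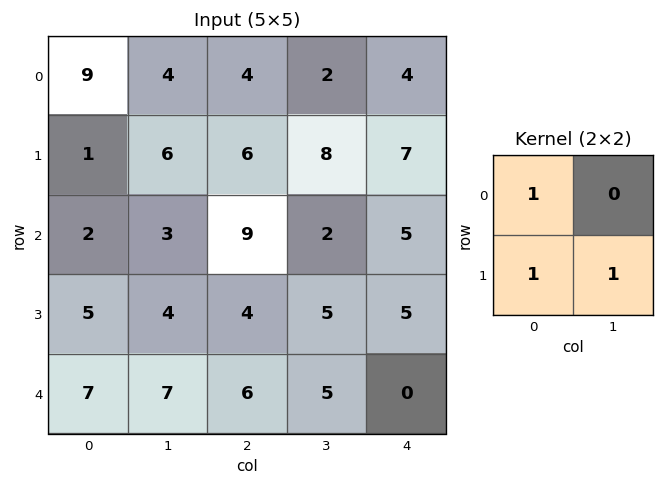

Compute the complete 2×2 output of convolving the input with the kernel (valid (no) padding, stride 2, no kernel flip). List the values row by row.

Output[0,0]: The receptive field on the input at this output position is [9 4 / 1 6]. Elementwise product with the kernel and sum: 9·1 + 1·1 + 6·1.

16 18
11 18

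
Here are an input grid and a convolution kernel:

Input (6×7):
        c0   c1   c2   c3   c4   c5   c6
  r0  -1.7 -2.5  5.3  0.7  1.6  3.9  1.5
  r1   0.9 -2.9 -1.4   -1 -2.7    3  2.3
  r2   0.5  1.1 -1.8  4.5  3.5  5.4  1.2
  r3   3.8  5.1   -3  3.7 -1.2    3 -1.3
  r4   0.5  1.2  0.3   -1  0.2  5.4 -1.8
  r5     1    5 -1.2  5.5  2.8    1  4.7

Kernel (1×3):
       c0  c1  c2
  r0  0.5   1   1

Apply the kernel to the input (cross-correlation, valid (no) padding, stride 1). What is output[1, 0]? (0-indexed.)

-3.85

The receptive field on the input at this output position is [0.9 -2.9 -1.4]. Elementwise product with the kernel and sum: 0.9·0.5 + -2.9·1 + -1.4·1.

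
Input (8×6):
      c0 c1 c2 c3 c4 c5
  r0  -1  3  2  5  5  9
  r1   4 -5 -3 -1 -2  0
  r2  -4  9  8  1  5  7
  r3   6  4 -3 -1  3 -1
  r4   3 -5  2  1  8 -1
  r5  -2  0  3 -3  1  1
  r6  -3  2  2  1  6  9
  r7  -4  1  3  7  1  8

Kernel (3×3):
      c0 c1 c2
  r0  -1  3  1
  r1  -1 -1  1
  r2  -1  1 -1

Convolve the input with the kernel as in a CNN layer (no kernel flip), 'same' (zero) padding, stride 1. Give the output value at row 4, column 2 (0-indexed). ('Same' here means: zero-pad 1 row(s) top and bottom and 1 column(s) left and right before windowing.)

-4

The receptive field on the zero-padded input at this output position is [4 -3 -1 / -5 2 1 / 0 3 -3]. Elementwise product with the kernel and sum: 4·-1 + -3·3 + -1·1 + -5·-1 + 2·-1 + 1·1 + 0·-1 + 3·1 + -3·-1.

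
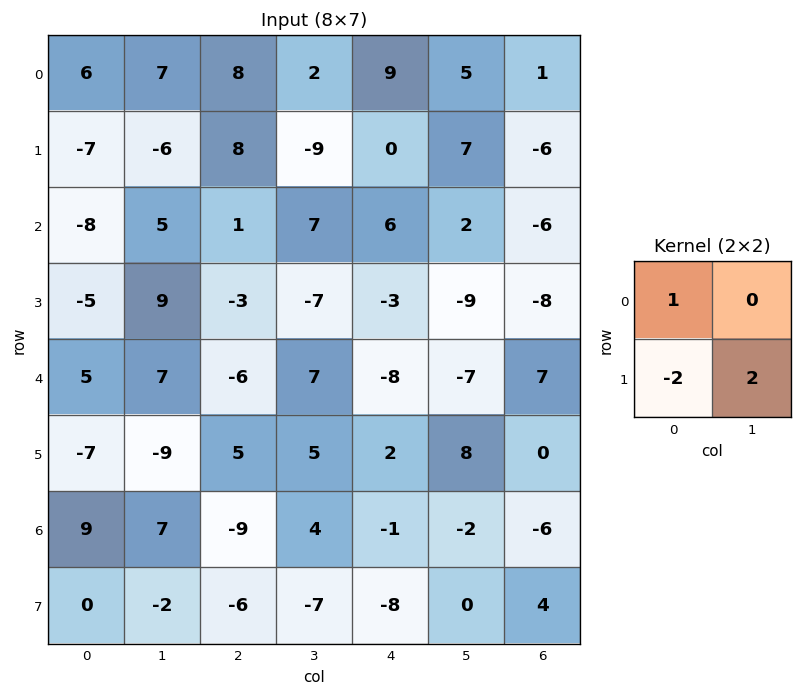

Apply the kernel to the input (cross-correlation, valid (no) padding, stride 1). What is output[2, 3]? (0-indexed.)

15

The receptive field on the input at this output position is [7 6 / -7 -3]. Elementwise product with the kernel and sum: 7·1 + -7·-2 + -3·2.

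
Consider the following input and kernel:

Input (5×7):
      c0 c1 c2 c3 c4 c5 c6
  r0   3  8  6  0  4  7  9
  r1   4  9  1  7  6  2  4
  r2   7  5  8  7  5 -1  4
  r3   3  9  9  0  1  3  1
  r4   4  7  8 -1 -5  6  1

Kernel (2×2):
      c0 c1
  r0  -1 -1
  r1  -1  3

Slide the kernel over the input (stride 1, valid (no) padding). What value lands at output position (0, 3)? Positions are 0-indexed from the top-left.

7

The receptive field on the input at this output position is [0 4 / 7 6]. Elementwise product with the kernel and sum: 0·-1 + 4·-1 + 7·-1 + 6·3.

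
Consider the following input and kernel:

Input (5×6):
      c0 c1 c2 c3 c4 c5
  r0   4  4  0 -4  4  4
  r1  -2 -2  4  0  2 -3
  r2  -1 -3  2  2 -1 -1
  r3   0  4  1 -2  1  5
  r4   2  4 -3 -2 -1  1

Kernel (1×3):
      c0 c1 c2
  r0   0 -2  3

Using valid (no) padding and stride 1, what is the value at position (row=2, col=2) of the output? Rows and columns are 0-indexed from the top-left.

-7

The receptive field on the input at this output position is [2 2 -1]. Elementwise product with the kernel and sum: 2·-2 + -1·3.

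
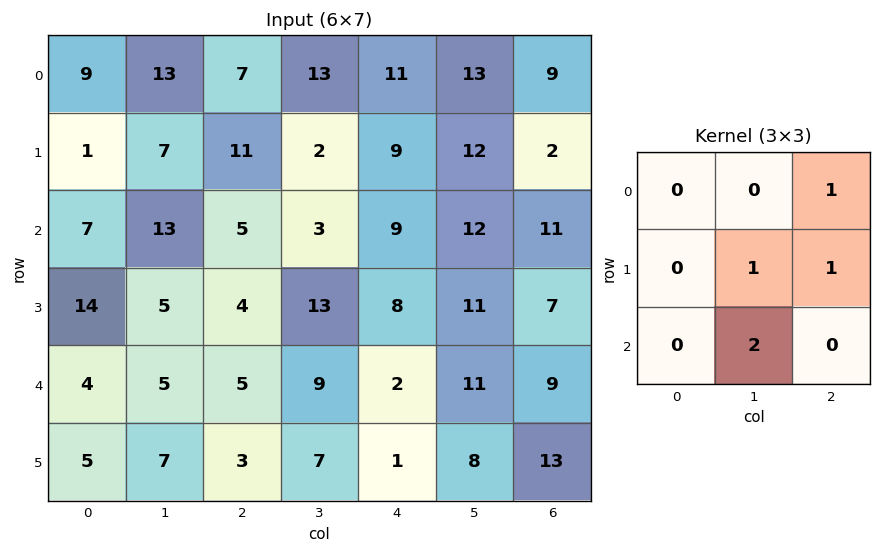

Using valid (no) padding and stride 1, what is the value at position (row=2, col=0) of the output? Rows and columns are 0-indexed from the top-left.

The receptive field on the input at this output position is [7 13 5 / 14 5 4 / 4 5 5]. Elementwise product with the kernel and sum: 5·1 + 5·1 + 4·1 + 5·2.

24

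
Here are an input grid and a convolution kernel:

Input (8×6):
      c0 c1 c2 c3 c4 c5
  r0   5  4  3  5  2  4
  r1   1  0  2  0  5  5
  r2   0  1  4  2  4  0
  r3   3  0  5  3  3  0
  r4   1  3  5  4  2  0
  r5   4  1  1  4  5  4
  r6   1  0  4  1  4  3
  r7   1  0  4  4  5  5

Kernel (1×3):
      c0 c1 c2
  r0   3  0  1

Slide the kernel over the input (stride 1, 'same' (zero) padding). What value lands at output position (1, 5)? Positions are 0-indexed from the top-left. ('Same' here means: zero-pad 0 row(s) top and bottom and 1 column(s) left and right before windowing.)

15

The receptive field on the zero-padded input at this output position is [5 5 0]. Elementwise product with the kernel and sum: 5·3 + 0·1.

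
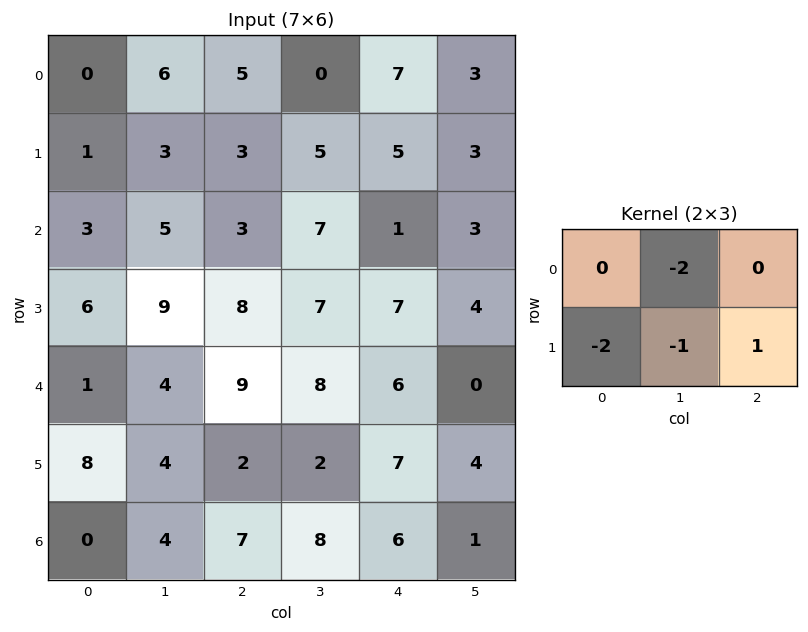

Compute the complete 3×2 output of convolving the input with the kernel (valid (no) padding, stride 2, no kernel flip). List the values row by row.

-14 -6
-23 -30
-26 -15

Output[0,0]: The receptive field on the input at this output position is [0 6 5 / 1 3 3]. Elementwise product with the kernel and sum: 6·-2 + 1·-2 + 3·-1 + 3·1.
Output[0,1]: The receptive field on the input at this output position is [5 0 7 / 3 5 5]. Elementwise product with the kernel and sum: 0·-2 + 3·-2 + 5·-1 + 5·1.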